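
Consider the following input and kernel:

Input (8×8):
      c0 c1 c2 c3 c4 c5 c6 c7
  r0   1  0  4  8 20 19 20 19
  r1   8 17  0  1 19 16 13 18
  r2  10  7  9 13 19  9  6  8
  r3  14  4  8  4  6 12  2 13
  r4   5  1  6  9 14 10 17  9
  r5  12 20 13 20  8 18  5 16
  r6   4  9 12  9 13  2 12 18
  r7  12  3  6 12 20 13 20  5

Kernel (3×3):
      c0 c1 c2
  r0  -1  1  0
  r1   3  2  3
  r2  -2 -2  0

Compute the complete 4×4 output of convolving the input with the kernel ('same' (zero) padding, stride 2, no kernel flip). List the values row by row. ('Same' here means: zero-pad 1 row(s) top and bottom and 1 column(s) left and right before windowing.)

-14 -2 81 96
21 37 102 32
3 -20 31 35
23 53 -17 5

Output[0,0]: The receptive field on the zero-padded input at this output position is [0 0 0 / 0 1 0 / 0 8 17]. Elementwise product with the kernel and sum: 0·-1 + 0·1 + 0·3 + 1·2 + 0·3 + 0·-2 + 8·-2.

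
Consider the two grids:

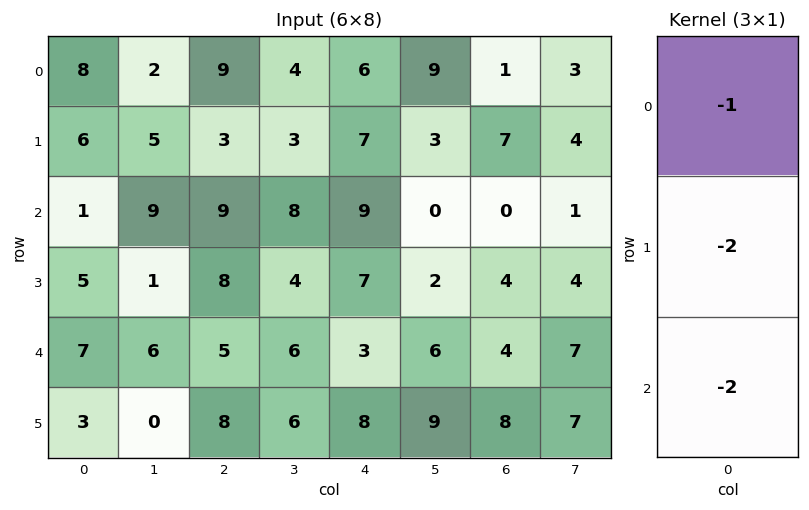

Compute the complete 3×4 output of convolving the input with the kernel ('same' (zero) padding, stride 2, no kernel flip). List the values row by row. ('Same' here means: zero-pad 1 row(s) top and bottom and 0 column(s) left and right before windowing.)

-28 -24 -26 -16
-18 -37 -39 -15
-25 -34 -29 -28

Output[0,0]: The receptive field on the zero-padded input at this output position is [0 / 8 / 6]. Elementwise product with the kernel and sum: 0·-1 + 8·-2 + 6·-2.
Output[0,1]: The receptive field on the zero-padded input at this output position is [0 / 9 / 3]. Elementwise product with the kernel and sum: 0·-1 + 9·-2 + 3·-2.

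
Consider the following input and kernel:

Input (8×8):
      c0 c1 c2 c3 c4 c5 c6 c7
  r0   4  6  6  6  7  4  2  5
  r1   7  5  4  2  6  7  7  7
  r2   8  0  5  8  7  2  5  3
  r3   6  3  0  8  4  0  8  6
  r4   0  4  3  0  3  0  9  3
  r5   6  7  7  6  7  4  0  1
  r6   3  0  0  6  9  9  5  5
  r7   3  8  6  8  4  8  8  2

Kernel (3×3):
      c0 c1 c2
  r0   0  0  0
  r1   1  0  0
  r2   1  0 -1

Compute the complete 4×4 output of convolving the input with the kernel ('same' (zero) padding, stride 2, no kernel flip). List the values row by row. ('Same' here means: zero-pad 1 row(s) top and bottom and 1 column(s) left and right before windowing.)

Output[0,0]: The receptive field on the zero-padded input at this output position is [0 0 0 / 0 4 6 / 0 7 5]. Elementwise product with the kernel and sum: 0·1 + 0·1 + 5·-1.
Output[0,1]: The receptive field on the zero-padded input at this output position is [0 0 0 / 6 6 6 / 5 4 2]. Elementwise product with the kernel and sum: 6·1 + 5·1 + 2·-1.

-5 9 1 4
-3 -5 16 -4
-7 5 2 3
-8 0 6 15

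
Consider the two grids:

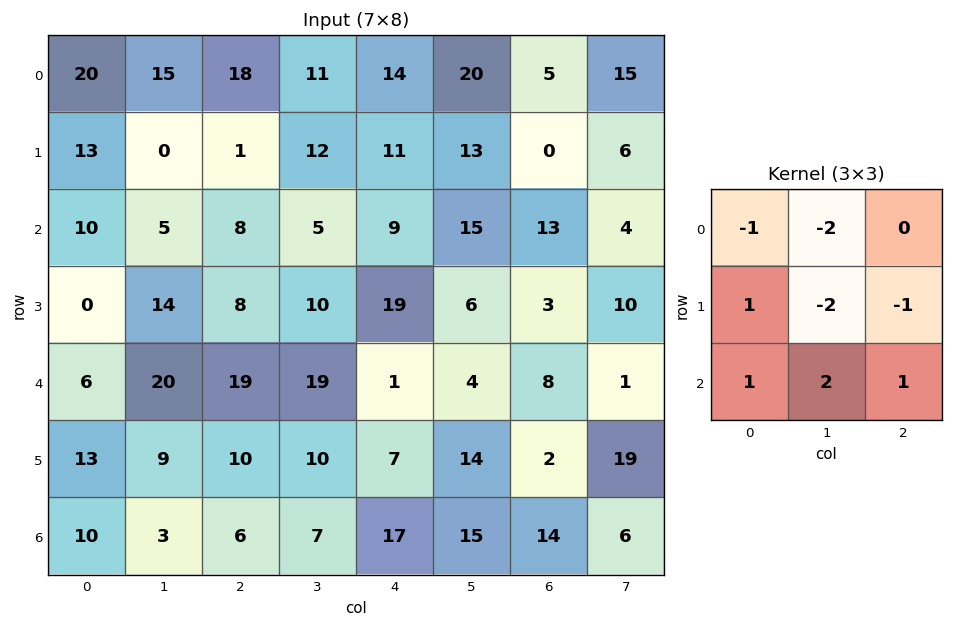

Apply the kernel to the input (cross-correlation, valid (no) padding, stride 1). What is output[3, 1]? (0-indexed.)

The receptive field on the input at this output position is [14 8 10 / 20 19 19 / 9 10 10]. Elementwise product with the kernel and sum: 14·-1 + 8·-2 + 20·1 + 19·-2 + 19·-1 + 9·1 + 10·2 + 10·1.

-28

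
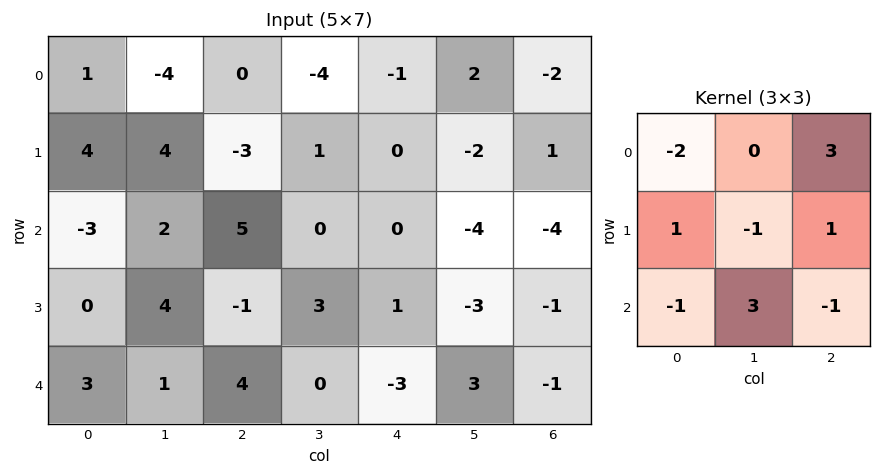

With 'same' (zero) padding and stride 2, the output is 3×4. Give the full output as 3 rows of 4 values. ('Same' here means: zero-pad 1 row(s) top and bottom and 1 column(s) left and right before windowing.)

3 -22 0 9
13 -18 -9 4
10 -2 -9 10

Output[0,0]: The receptive field on the zero-padded input at this output position is [0 0 0 / 0 1 -4 / 0 4 4]. Elementwise product with the kernel and sum: 0·-2 + 0·3 + 0·1 + 1·-1 + -4·1 + 0·-1 + 4·3 + 4·-1.
Output[0,1]: The receptive field on the zero-padded input at this output position is [0 0 0 / -4 0 -4 / 4 -3 1]. Elementwise product with the kernel and sum: 0·-2 + 0·3 + -4·1 + 0·-1 + -4·1 + 4·-1 + -3·3 + 1·-1.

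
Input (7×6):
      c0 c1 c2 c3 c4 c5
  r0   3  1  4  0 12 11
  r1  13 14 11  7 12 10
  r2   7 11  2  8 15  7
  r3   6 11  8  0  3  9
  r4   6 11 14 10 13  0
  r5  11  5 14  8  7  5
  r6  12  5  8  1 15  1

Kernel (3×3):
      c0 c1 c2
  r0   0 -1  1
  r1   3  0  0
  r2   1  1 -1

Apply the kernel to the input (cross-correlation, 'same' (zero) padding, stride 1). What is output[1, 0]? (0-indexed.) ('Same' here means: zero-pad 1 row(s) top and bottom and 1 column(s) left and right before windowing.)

The receptive field on the zero-padded input at this output position is [0 3 1 / 0 13 14 / 0 7 11]. Elementwise product with the kernel and sum: 3·-1 + 1·1 + 0·3 + 0·1 + 7·1 + 11·-1.

-6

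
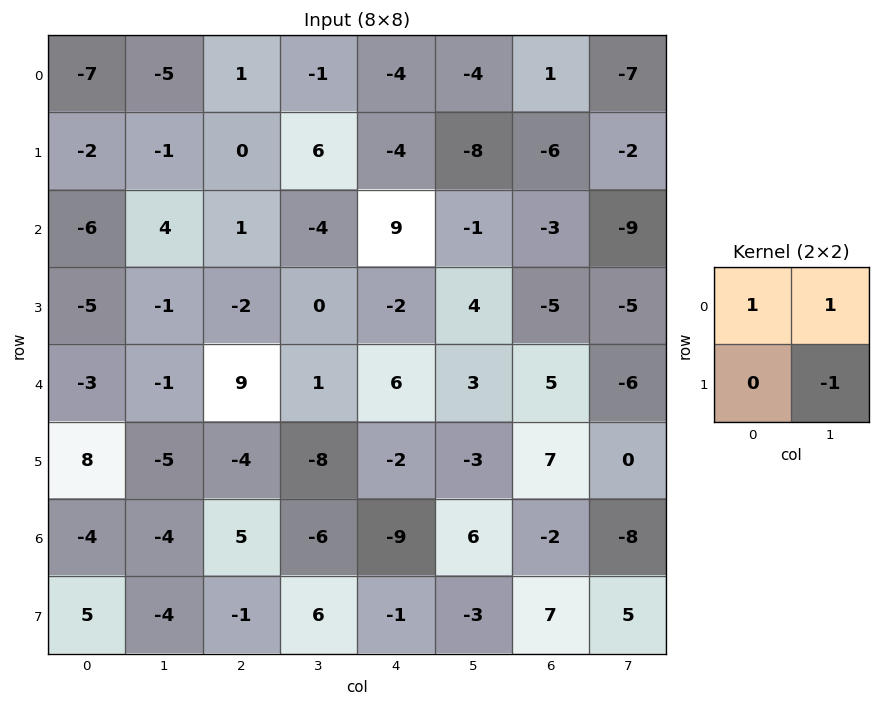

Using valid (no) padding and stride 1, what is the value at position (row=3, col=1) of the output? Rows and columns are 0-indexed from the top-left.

The receptive field on the input at this output position is [-1 -2 / -1 9]. Elementwise product with the kernel and sum: -1·1 + -2·1 + 9·-1.

-12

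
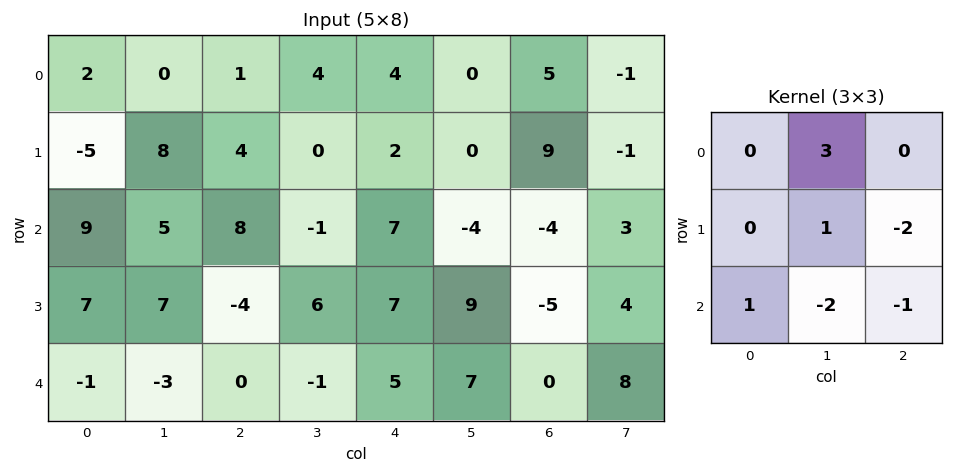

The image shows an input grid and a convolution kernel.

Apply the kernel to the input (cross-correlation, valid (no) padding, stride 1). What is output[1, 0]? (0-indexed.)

The receptive field on the input at this output position is [-5 8 4 / 9 5 8 / 7 7 -4]. Elementwise product with the kernel and sum: 8·3 + 5·1 + 8·-2 + 7·1 + 7·-2 + -4·-1.

10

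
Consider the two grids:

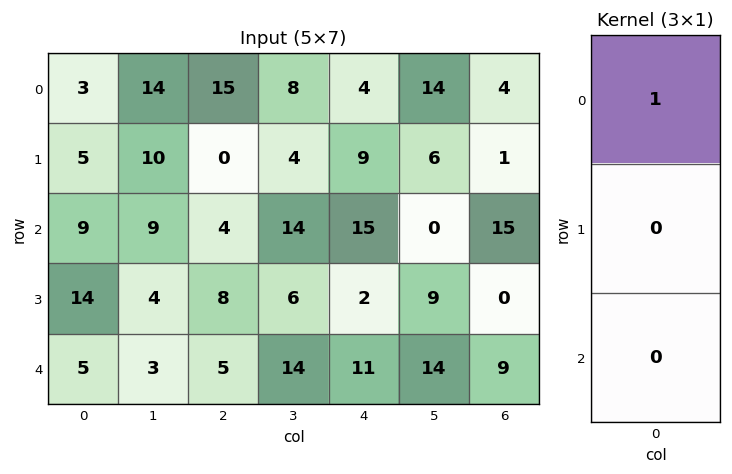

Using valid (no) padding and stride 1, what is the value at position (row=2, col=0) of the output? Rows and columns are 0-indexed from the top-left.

The receptive field on the input at this output position is [9 / 14 / 5]. Elementwise product with the kernel and sum: 9·1.

9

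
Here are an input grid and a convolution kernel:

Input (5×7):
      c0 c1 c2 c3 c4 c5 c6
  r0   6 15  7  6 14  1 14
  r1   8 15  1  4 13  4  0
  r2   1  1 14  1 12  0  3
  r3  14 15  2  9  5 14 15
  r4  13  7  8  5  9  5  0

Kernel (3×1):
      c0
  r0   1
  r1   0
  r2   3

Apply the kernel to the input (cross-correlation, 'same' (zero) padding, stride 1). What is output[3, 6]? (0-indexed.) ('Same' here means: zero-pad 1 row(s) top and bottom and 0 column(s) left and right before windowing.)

3

The receptive field on the zero-padded input at this output position is [3 / 15 / 0]. Elementwise product with the kernel and sum: 3·1 + 0·3.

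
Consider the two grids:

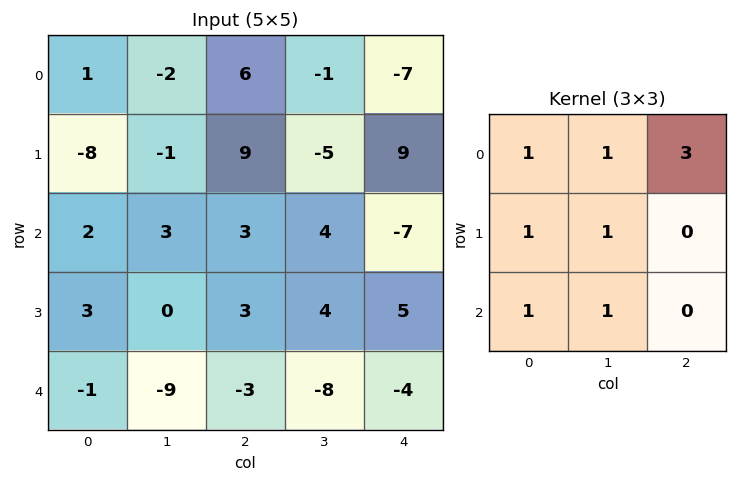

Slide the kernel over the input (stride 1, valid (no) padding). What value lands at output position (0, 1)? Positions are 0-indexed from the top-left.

The receptive field on the input at this output position is [-2 6 -1 / -1 9 -5 / 3 3 4]. Elementwise product with the kernel and sum: -2·1 + 6·1 + -1·3 + -1·1 + 9·1 + 3·1 + 3·1.

15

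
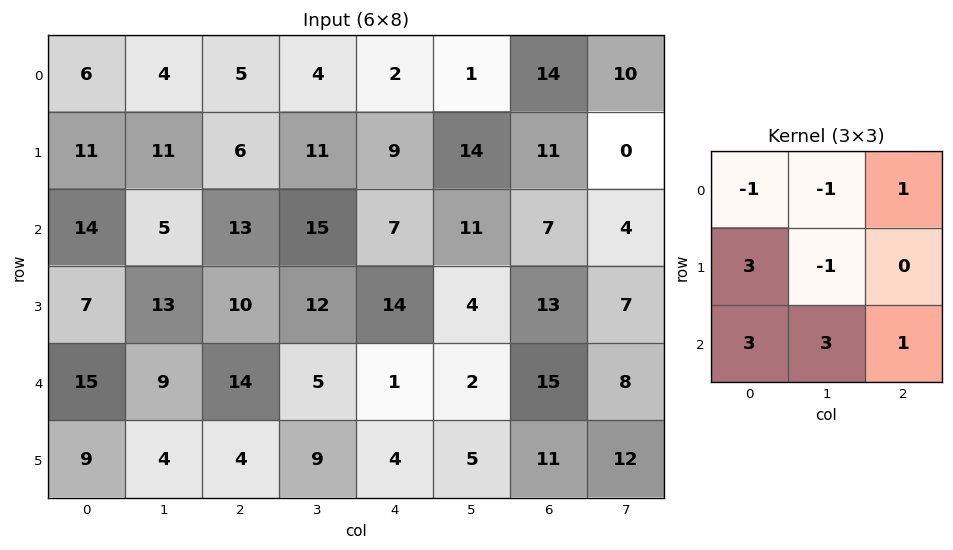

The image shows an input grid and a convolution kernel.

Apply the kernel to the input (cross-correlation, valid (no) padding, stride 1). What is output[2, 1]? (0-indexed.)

The receptive field on the input at this output position is [5 13 15 / 13 10 12 / 9 14 5]. Elementwise product with the kernel and sum: 5·-1 + 13·-1 + 15·1 + 13·3 + 10·-1 + 9·3 + 14·3 + 5·1.

100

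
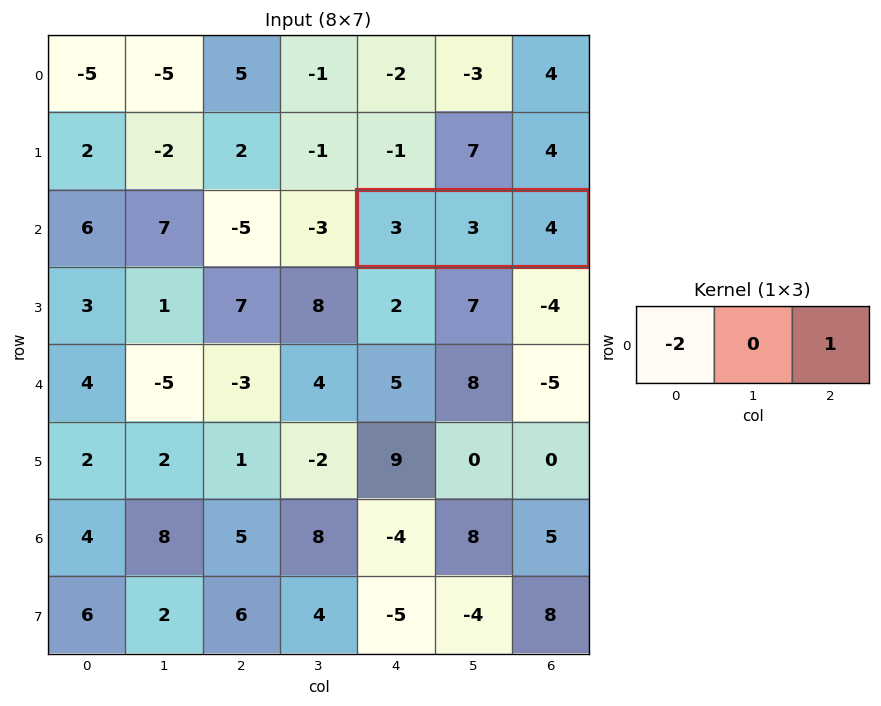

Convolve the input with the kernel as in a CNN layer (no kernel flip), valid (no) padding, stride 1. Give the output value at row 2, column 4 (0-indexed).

-2

The receptive field on the input at this output position is [3 3 4]. Elementwise product with the kernel and sum: 3·-2 + 4·1.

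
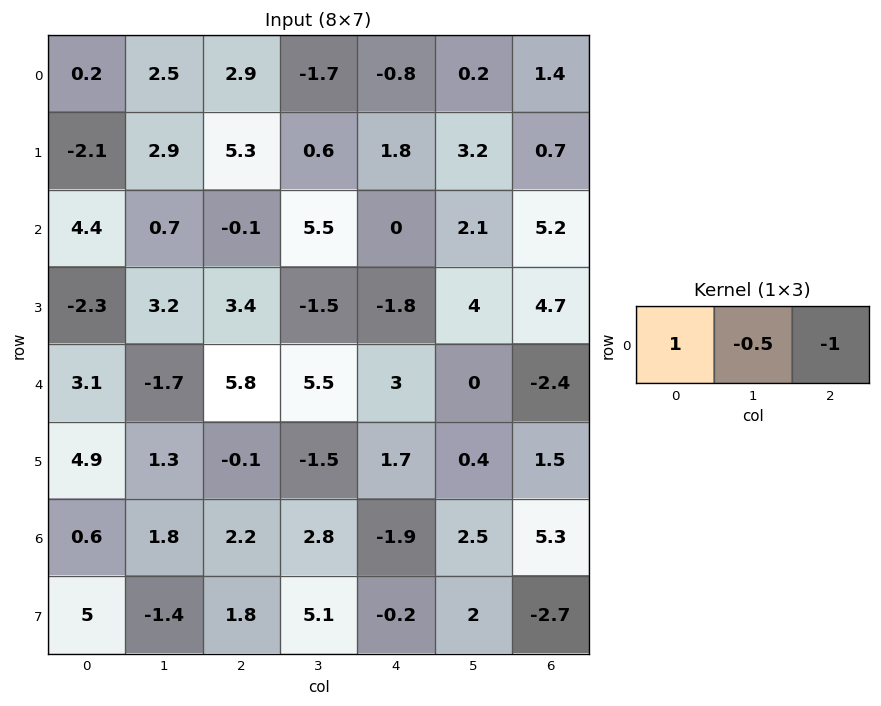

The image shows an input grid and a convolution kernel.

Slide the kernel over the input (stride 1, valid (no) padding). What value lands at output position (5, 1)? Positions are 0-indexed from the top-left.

The receptive field on the input at this output position is [1.3 -0.1 -1.5]. Elementwise product with the kernel and sum: 1.3·1 + -0.1·-0.5 + -1.5·-1.

2.85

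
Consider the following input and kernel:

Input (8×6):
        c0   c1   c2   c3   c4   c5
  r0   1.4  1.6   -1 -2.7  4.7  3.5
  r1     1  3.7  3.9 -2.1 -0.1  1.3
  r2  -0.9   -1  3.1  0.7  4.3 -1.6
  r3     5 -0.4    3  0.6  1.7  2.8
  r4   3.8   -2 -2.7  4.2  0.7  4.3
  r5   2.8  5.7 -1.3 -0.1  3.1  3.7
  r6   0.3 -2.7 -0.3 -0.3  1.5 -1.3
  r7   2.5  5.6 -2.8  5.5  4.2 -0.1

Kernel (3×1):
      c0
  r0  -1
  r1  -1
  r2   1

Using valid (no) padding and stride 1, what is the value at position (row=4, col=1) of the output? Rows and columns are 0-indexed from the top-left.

-6.4

The receptive field on the input at this output position is [-2 / 5.7 / -2.7]. Elementwise product with the kernel and sum: -2·-1 + 5.7·-1 + -2.7·1.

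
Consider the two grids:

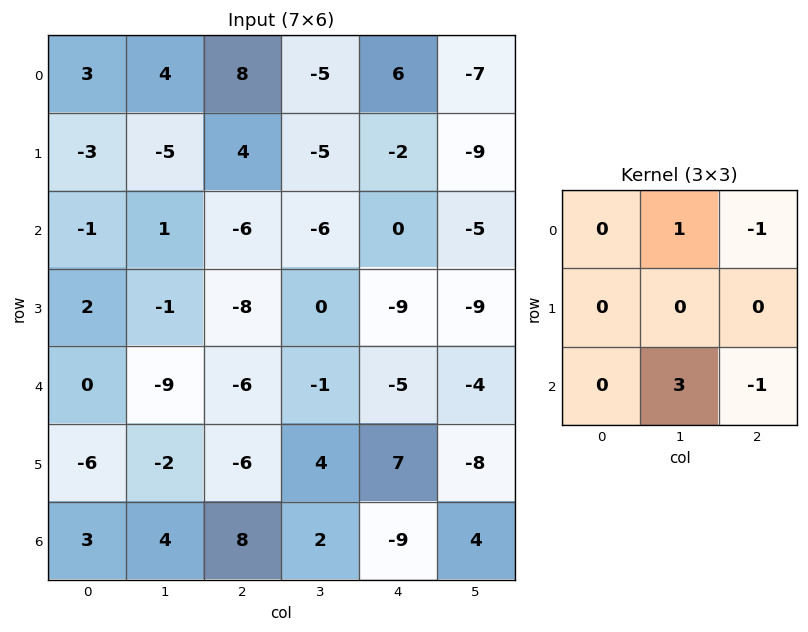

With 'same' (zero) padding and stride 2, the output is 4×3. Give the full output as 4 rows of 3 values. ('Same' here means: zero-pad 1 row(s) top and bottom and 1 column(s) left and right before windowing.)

-4 17 3
9 -15 -11
-13 -30 29
-4 -10 15

Output[0,0]: The receptive field on the zero-padded input at this output position is [0 0 0 / 0 3 4 / 0 -3 -5]. Elementwise product with the kernel and sum: 0·1 + 0·-1 + -3·3 + -5·-1.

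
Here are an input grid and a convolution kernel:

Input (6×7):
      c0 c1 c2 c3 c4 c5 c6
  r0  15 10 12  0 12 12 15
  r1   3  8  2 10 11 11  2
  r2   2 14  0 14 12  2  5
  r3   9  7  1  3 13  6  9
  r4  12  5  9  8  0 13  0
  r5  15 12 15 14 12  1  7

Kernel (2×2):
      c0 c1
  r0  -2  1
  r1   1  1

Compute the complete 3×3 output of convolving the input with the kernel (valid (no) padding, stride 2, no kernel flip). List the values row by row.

-9 -12 10
26 18 -3
8 19 26

Output[0,0]: The receptive field on the input at this output position is [15 10 / 3 8]. Elementwise product with the kernel and sum: 15·-2 + 10·1 + 3·1 + 8·1.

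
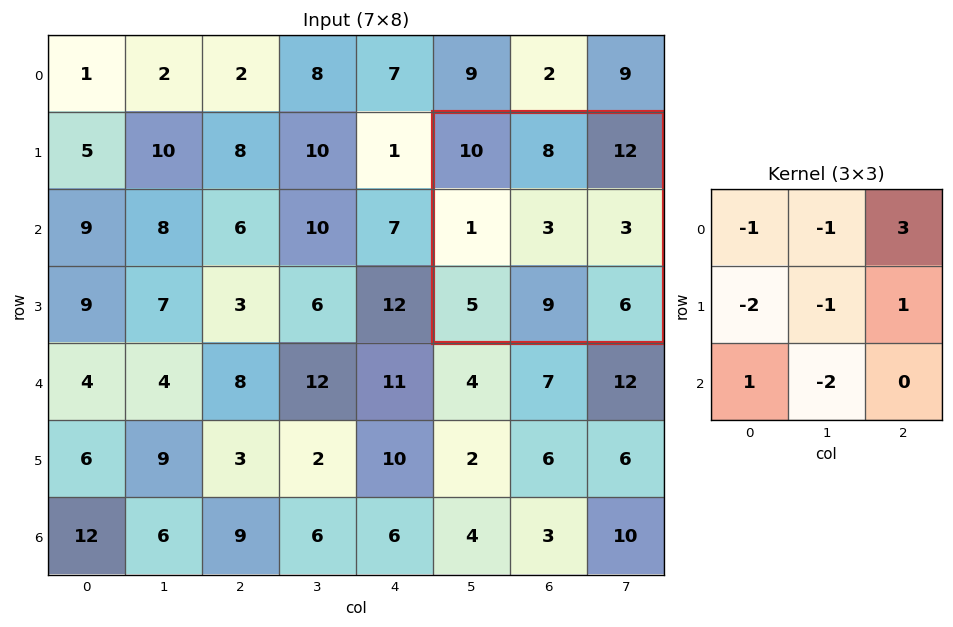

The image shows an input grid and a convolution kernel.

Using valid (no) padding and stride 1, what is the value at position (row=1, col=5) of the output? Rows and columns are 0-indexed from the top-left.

The receptive field on the input at this output position is [10 8 12 / 1 3 3 / 5 9 6]. Elementwise product with the kernel and sum: 10·-1 + 8·-1 + 12·3 + 1·-2 + 3·-1 + 3·1 + 5·1 + 9·-2.

3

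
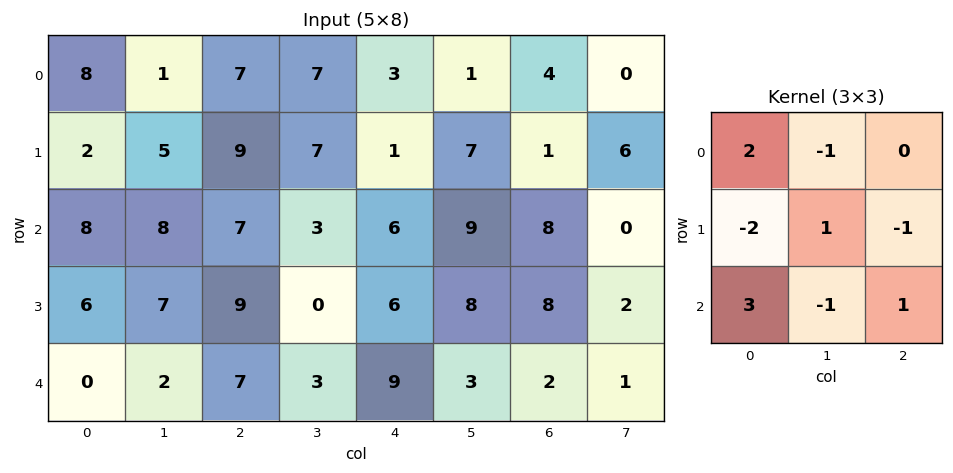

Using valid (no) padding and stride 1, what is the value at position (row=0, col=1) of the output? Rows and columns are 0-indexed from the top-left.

7

The receptive field on the input at this output position is [1 7 7 / 5 9 7 / 8 7 3]. Elementwise product with the kernel and sum: 1·2 + 7·-1 + 5·-2 + 9·1 + 7·-1 + 8·3 + 7·-1 + 3·1.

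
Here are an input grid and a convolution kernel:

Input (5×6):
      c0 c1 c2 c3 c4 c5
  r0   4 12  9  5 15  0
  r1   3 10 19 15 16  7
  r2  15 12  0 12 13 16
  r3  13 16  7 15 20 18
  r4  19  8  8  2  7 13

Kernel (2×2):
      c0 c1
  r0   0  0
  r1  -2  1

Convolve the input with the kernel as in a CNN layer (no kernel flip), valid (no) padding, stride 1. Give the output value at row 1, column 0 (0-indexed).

-18

The receptive field on the input at this output position is [3 10 / 15 12]. Elementwise product with the kernel and sum: 15·-2 + 12·1.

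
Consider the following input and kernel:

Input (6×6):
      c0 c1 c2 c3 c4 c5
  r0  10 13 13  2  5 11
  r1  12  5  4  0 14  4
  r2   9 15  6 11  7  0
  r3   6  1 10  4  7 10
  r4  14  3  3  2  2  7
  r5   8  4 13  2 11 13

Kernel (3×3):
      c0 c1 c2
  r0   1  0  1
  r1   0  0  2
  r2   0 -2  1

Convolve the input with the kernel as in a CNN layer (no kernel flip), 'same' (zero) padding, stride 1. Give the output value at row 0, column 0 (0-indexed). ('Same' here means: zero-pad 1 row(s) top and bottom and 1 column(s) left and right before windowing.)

7

The receptive field on the zero-padded input at this output position is [0 0 0 / 0 10 13 / 0 12 5]. Elementwise product with the kernel and sum: 0·1 + 0·1 + 13·2 + 12·-2 + 5·1.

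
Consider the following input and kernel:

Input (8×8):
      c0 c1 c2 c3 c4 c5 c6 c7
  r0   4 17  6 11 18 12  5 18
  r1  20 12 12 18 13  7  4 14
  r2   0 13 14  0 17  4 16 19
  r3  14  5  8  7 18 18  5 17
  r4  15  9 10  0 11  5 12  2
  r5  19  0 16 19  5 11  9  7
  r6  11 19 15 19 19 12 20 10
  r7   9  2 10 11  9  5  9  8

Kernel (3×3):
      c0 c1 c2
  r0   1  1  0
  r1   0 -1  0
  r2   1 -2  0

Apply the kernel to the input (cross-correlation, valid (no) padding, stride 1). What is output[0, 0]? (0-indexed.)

-17

The receptive field on the input at this output position is [4 17 6 / 20 12 12 / 0 13 14]. Elementwise product with the kernel and sum: 4·1 + 17·1 + 12·-1 + 0·1 + 13·-2.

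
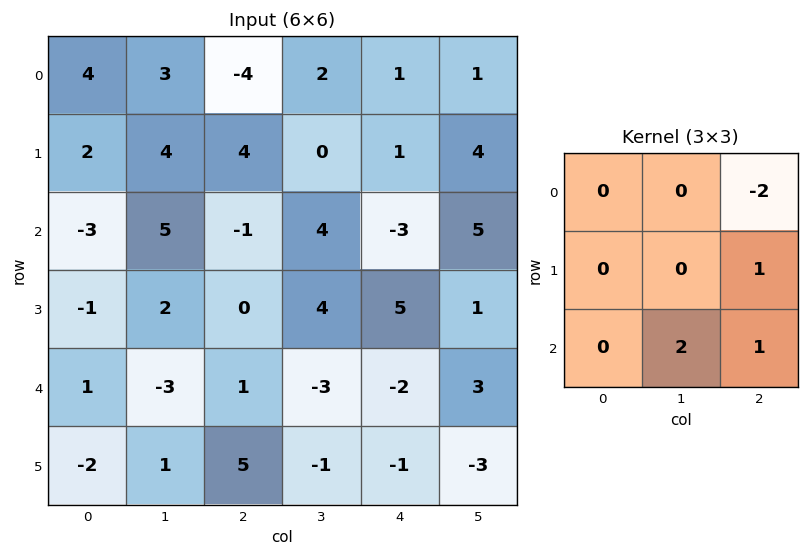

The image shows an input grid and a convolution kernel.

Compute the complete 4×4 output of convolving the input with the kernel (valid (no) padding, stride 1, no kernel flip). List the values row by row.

Output[0,0]: The receptive field on the input at this output position is [4 3 -4 / 2 4 4 / -3 5 -1]. Elementwise product with the kernel and sum: -4·-2 + 4·1 + 5·2 + -1·1.
Output[0,1]: The receptive field on the input at this output position is [3 -4 2 / 4 4 0 / 5 -1 4]. Elementwise product with the kernel and sum: 2·-2 + 0·1 + -1·2 + 4·1.

21 -2 4 1
-5 8 8 8
-3 -5 3 -10
8 -2 -15 -4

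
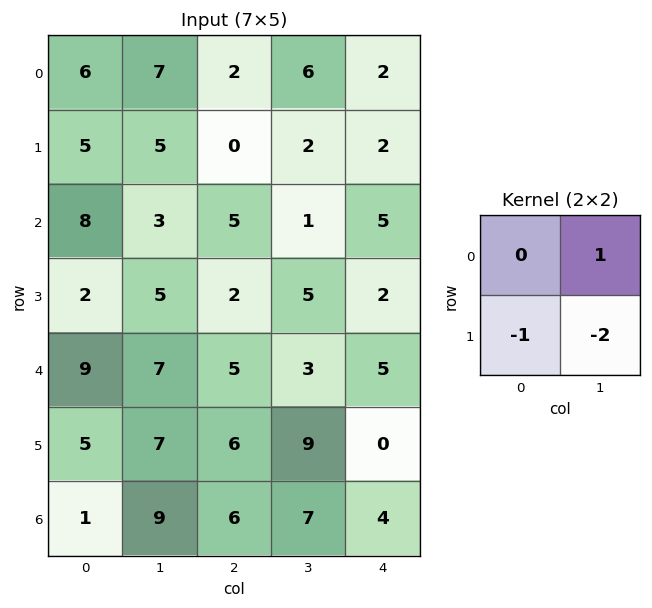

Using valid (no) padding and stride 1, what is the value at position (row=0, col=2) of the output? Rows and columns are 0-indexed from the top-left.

The receptive field on the input at this output position is [2 6 / 0 2]. Elementwise product with the kernel and sum: 6·1 + 0·-1 + 2·-2.

2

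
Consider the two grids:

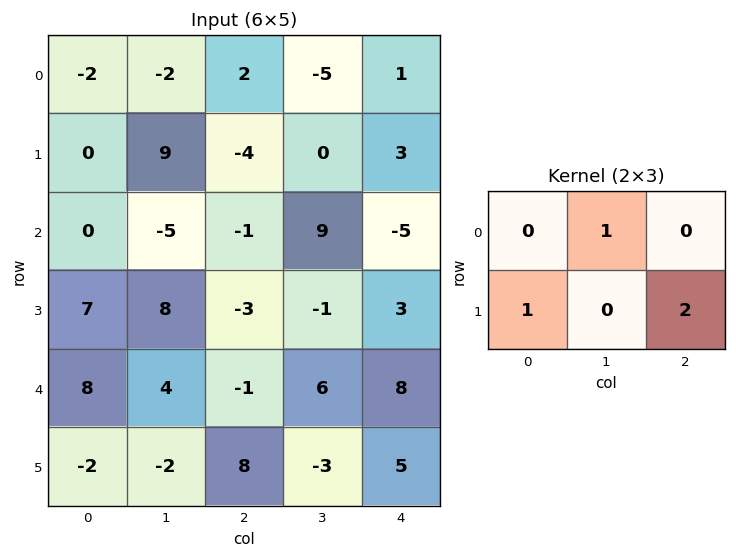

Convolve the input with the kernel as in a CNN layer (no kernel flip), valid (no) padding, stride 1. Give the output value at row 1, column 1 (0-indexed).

The receptive field on the input at this output position is [9 -4 0 / -5 -1 9]. Elementwise product with the kernel and sum: -4·1 + -5·1 + 9·2.

9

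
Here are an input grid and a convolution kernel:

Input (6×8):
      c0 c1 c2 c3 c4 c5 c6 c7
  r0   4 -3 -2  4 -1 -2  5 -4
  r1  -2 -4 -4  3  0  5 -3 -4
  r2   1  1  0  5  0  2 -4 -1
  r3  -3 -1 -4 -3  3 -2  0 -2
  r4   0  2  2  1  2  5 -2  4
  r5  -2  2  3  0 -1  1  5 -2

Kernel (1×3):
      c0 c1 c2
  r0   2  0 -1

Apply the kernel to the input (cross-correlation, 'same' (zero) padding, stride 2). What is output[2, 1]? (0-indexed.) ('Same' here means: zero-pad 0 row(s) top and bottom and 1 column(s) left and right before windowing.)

The receptive field on the zero-padded input at this output position is [2 2 1]. Elementwise product with the kernel and sum: 2·2 + 1·-1.

3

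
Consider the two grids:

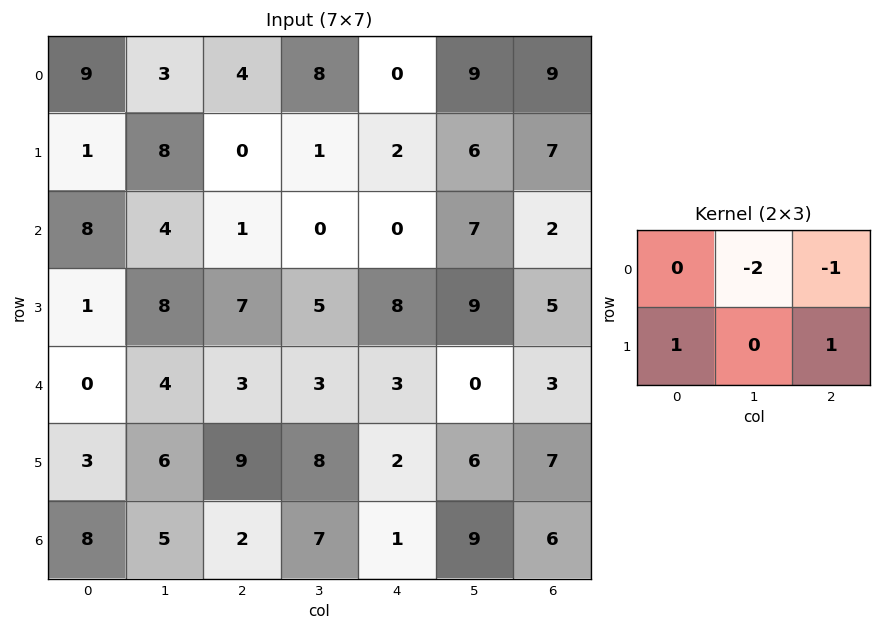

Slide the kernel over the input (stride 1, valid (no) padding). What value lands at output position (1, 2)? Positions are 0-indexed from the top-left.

-3

The receptive field on the input at this output position is [0 1 2 / 1 0 0]. Elementwise product with the kernel and sum: 1·-2 + 2·-1 + 1·1 + 0·1.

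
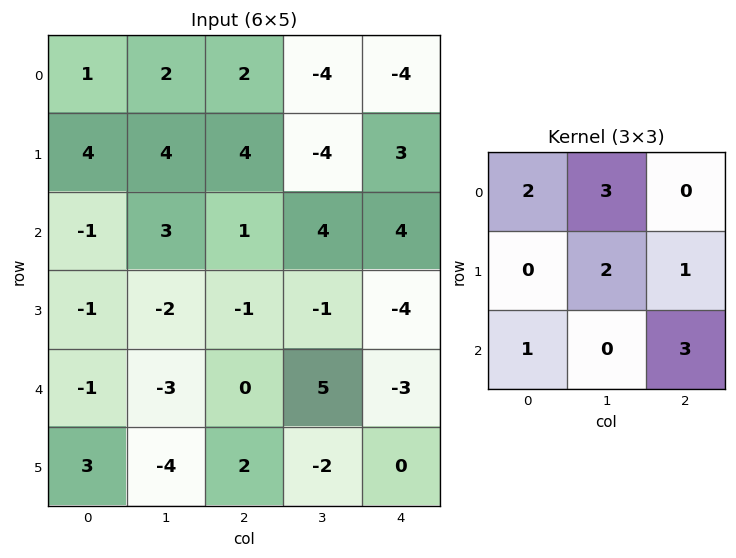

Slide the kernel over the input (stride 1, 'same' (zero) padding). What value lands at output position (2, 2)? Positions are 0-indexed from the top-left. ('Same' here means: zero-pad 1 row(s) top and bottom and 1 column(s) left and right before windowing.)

The receptive field on the zero-padded input at this output position is [4 4 -4 / 3 1 4 / -2 -1 -1]. Elementwise product with the kernel and sum: 4·2 + 4·3 + 1·2 + 4·1 + -2·1 + -1·3.

21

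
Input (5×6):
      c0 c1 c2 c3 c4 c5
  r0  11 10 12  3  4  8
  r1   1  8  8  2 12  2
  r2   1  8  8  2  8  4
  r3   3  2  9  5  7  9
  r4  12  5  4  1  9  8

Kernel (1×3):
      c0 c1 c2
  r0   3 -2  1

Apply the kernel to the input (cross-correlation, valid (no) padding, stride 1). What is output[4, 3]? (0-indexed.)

The receptive field on the input at this output position is [1 9 8]. Elementwise product with the kernel and sum: 1·3 + 9·-2 + 8·1.

-7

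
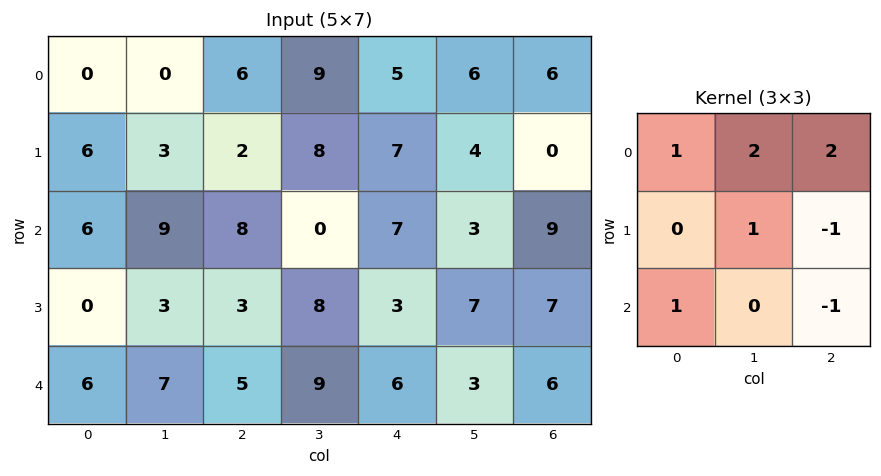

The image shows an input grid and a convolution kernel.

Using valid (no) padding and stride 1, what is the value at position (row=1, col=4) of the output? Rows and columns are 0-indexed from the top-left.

The receptive field on the input at this output position is [7 4 0 / 7 3 9 / 3 7 7]. Elementwise product with the kernel and sum: 7·1 + 4·2 + 0·2 + 3·1 + 9·-1 + 3·1 + 7·-1.

5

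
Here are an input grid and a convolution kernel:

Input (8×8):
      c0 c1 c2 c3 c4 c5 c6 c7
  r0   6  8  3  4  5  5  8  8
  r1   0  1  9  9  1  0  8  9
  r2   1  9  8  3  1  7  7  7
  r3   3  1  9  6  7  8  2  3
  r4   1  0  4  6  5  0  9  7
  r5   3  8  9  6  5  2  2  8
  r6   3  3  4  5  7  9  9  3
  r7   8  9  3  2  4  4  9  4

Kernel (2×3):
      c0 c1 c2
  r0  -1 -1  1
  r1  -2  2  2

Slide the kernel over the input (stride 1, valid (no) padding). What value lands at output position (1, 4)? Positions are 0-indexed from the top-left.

The receptive field on the input at this output position is [1 0 8 / 1 7 7]. Elementwise product with the kernel and sum: 1·-1 + 0·-1 + 8·1 + 1·-2 + 7·2 + 7·2.

33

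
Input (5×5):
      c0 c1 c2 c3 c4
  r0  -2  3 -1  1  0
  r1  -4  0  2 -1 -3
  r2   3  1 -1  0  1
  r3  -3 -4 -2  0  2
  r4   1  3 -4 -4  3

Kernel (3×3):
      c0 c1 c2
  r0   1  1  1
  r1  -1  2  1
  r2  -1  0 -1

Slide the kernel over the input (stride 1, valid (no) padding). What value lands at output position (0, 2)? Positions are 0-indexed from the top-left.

The receptive field on the input at this output position is [-1 1 0 / 2 -1 -3 / -1 0 1]. Elementwise product with the kernel and sum: -1·1 + 1·1 + 0·1 + 2·-1 + -1·2 + -3·1 + -1·-1 + 1·-1.

-7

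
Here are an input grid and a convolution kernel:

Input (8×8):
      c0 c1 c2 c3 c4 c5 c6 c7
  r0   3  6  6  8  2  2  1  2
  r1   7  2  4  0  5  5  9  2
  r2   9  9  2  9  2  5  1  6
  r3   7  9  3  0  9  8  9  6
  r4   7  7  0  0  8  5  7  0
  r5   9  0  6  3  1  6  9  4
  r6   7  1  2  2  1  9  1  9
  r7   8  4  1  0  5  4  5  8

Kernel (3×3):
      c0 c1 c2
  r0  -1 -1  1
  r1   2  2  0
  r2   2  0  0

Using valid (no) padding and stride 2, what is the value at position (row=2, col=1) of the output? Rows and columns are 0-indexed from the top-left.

30

The receptive field on the input at this output position is [0 0 8 / 6 3 1 / 2 2 1]. Elementwise product with the kernel and sum: 0·-1 + 0·-1 + 8·1 + 6·2 + 3·2 + 2·2.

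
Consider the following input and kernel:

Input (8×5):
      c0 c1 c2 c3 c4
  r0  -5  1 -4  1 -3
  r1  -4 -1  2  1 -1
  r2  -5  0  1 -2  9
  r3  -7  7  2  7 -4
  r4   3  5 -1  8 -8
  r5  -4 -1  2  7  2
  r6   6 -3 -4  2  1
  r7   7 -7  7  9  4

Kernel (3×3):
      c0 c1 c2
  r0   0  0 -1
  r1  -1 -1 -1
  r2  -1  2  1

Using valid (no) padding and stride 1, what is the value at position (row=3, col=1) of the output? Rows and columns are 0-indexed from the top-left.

The receptive field on the input at this output position is [7 2 7 / 5 -1 8 / -1 2 7]. Elementwise product with the kernel and sum: 7·-1 + 5·-1 + -1·-1 + 8·-1 + -1·-1 + 2·2 + 7·1.

-7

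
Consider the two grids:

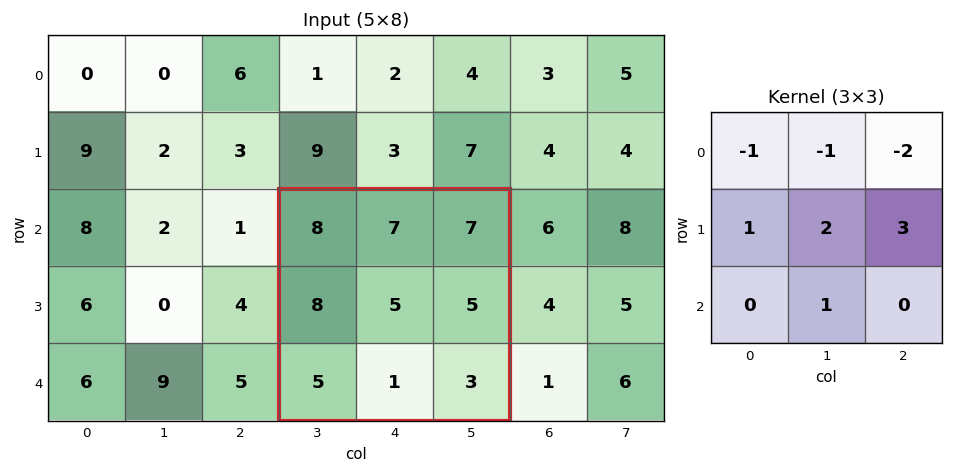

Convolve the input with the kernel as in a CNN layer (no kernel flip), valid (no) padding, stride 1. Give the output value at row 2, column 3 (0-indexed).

The receptive field on the input at this output position is [8 7 7 / 8 5 5 / 5 1 3]. Elementwise product with the kernel and sum: 8·-1 + 7·-1 + 7·-2 + 8·1 + 5·2 + 5·3 + 1·1.

5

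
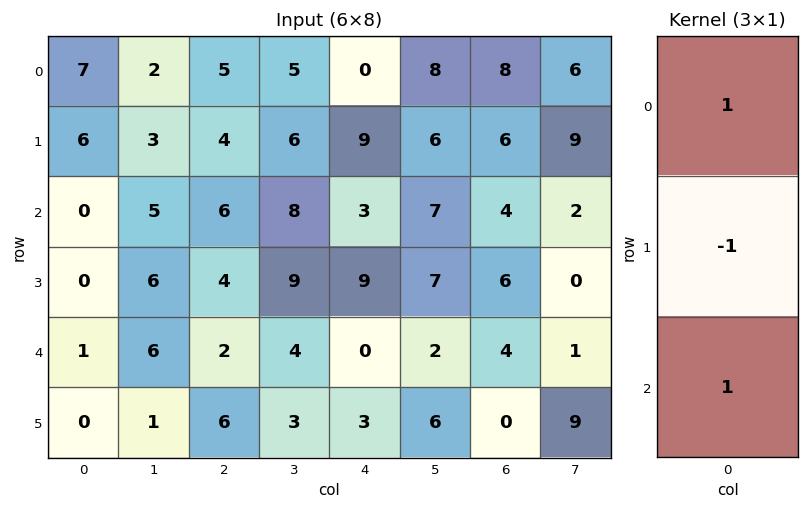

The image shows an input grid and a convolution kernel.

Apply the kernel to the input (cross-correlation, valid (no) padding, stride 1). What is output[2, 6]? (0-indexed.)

The receptive field on the input at this output position is [4 / 6 / 4]. Elementwise product with the kernel and sum: 4·1 + 6·-1 + 4·1.

2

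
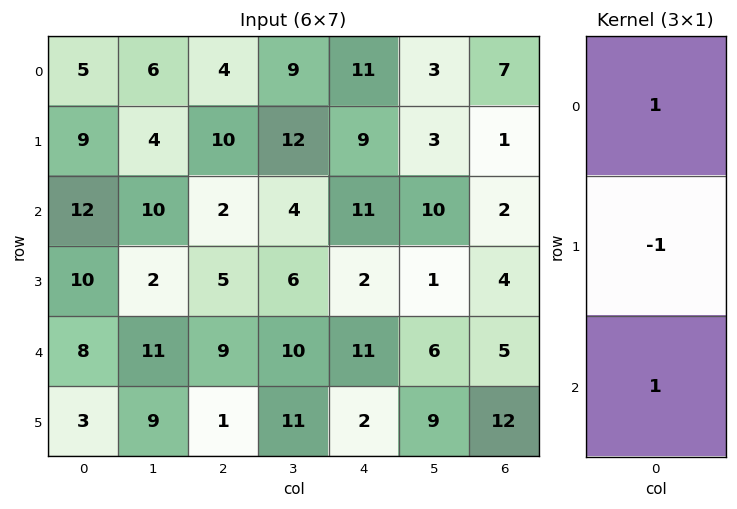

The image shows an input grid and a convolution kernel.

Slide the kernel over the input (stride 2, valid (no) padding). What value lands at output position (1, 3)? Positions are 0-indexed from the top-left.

The receptive field on the input at this output position is [2 / 4 / 5]. Elementwise product with the kernel and sum: 2·1 + 4·-1 + 5·1.

3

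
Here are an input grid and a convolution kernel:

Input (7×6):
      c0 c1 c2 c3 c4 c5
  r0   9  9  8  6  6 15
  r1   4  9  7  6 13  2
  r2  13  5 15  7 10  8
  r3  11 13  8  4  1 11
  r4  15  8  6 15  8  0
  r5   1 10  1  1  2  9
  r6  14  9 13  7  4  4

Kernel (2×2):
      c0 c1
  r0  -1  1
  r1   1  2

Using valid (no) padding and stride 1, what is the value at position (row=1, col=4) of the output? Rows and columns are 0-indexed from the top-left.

15

The receptive field on the input at this output position is [13 2 / 10 8]. Elementwise product with the kernel and sum: 13·-1 + 2·1 + 10·1 + 8·2.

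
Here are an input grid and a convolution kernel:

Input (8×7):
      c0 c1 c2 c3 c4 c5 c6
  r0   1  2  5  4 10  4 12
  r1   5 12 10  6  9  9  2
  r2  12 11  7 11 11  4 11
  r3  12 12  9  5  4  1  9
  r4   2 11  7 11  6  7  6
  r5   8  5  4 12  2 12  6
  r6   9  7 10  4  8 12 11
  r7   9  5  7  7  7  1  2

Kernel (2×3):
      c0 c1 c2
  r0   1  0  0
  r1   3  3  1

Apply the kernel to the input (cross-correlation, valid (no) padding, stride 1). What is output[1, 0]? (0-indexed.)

81

The receptive field on the input at this output position is [5 12 10 / 12 11 7]. Elementwise product with the kernel and sum: 5·1 + 12·3 + 11·3 + 7·1.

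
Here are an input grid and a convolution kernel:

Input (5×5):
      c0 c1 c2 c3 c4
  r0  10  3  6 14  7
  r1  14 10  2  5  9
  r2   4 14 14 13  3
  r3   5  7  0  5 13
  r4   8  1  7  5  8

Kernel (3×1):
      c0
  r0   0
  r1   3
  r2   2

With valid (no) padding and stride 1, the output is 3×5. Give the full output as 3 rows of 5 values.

Output[0,0]: The receptive field on the input at this output position is [10 / 14 / 4]. Elementwise product with the kernel and sum: 14·3 + 4·2.
Output[0,1]: The receptive field on the input at this output position is [3 / 10 / 14]. Elementwise product with the kernel and sum: 10·3 + 14·2.

50 58 34 41 33
22 56 42 49 35
31 23 14 25 55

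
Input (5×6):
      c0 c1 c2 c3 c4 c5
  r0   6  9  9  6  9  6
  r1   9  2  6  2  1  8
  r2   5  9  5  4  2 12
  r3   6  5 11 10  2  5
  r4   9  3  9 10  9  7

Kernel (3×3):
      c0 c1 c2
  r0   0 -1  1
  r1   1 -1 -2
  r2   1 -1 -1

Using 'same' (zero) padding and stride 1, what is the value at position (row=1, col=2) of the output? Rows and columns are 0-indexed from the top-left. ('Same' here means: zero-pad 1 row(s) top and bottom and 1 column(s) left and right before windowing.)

The receptive field on the zero-padded input at this output position is [9 9 6 / 2 6 2 / 9 5 4]. Elementwise product with the kernel and sum: 9·-1 + 6·1 + 2·1 + 6·-1 + 2·-2 + 9·1 + 5·-1 + 4·-1.

-11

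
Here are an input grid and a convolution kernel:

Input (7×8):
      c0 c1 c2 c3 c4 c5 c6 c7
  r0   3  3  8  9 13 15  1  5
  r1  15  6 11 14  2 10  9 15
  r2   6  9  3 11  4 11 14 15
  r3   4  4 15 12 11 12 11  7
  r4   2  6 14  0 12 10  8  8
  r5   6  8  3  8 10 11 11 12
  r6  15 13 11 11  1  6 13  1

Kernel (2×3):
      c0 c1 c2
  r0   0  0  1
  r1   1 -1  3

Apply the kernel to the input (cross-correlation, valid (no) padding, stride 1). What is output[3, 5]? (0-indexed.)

33

The receptive field on the input at this output position is [12 11 7 / 10 8 8]. Elementwise product with the kernel and sum: 7·1 + 10·1 + 8·-1 + 8·3.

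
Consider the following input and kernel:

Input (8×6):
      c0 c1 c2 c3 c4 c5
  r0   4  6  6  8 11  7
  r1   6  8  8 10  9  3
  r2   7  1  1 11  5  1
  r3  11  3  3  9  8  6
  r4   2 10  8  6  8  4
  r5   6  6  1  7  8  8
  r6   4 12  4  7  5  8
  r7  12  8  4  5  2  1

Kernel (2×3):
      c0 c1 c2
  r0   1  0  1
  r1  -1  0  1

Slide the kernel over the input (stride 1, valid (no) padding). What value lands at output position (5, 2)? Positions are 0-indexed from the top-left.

10

The receptive field on the input at this output position is [1 7 8 / 4 7 5]. Elementwise product with the kernel and sum: 1·1 + 8·1 + 4·-1 + 5·1.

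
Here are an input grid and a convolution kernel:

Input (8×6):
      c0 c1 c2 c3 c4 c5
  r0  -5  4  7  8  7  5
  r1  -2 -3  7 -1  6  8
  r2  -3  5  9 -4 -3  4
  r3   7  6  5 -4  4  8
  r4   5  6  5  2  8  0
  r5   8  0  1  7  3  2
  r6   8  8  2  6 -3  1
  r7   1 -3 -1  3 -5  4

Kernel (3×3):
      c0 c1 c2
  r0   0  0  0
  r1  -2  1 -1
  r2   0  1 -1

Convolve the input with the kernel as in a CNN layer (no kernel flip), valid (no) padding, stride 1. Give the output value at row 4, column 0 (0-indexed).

The receptive field on the input at this output position is [5 6 5 / 8 0 1 / 8 8 2]. Elementwise product with the kernel and sum: 8·-2 + 0·1 + 1·-1 + 8·1 + 2·-1.

-11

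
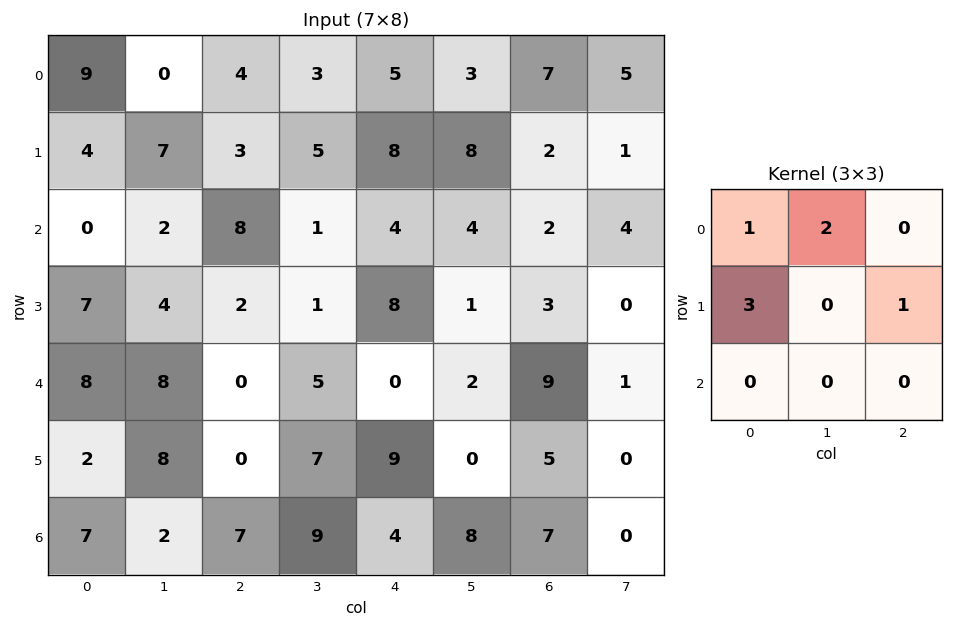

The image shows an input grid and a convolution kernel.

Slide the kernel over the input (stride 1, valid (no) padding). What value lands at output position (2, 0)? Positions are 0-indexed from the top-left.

The receptive field on the input at this output position is [0 2 8 / 7 4 2 / 8 8 0]. Elementwise product with the kernel and sum: 0·1 + 2·2 + 7·3 + 2·1.

27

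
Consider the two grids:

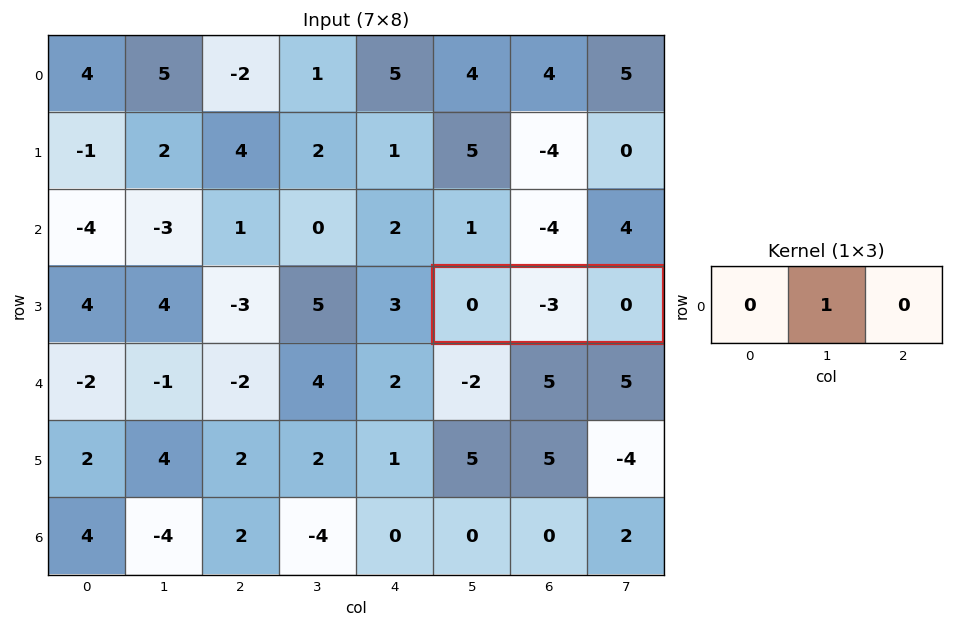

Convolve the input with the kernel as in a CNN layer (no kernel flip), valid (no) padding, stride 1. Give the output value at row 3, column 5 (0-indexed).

The receptive field on the input at this output position is [0 -3 0]. Elementwise product with the kernel and sum: -3·1.

-3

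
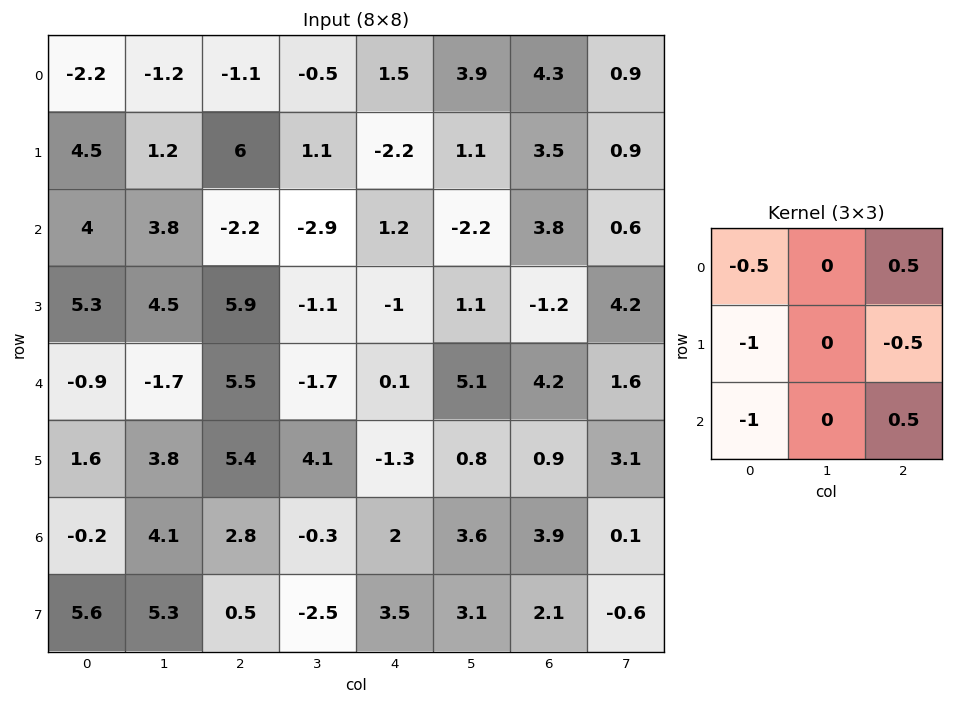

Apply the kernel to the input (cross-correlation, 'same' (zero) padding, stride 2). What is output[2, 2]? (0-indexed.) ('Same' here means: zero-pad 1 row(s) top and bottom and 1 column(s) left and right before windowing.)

-3.45

The receptive field on the zero-padded input at this output position is [-1.1 -1 1.1 / -1.7 0.1 5.1 / 4.1 -1.3 0.8]. Elementwise product with the kernel and sum: -1.1·-0.5 + 1.1·0.5 + -1.7·-1 + 5.1·-0.5 + 4.1·-1 + 0.8·0.5.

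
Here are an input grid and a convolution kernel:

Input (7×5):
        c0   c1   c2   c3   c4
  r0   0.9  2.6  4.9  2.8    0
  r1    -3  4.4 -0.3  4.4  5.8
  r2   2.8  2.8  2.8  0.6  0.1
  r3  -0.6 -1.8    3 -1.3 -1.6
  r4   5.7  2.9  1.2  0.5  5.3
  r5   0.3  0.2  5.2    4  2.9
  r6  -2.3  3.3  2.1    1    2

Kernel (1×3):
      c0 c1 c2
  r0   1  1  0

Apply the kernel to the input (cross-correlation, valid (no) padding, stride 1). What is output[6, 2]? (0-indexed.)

The receptive field on the input at this output position is [2.1 1 2]. Elementwise product with the kernel and sum: 2.1·1 + 1·1.

3.1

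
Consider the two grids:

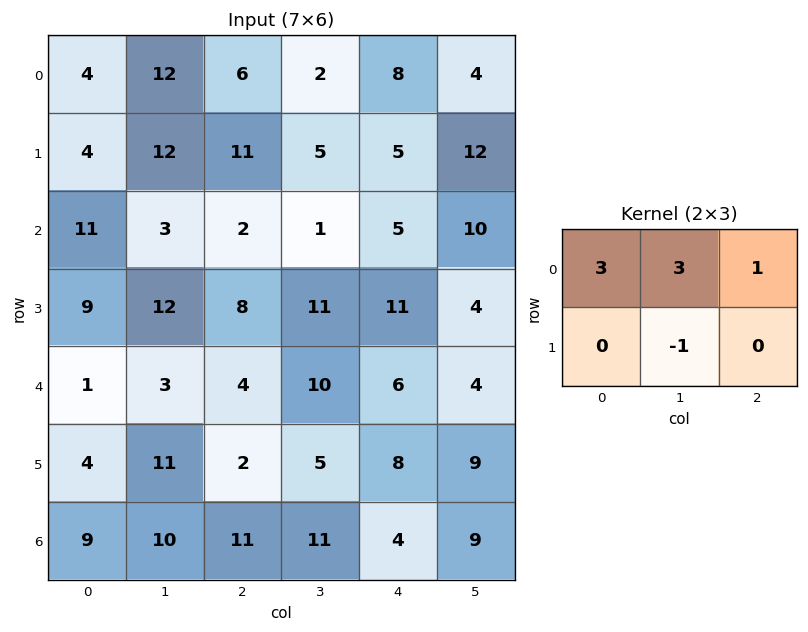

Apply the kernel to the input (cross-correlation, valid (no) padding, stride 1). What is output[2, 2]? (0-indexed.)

The receptive field on the input at this output position is [2 1 5 / 8 11 11]. Elementwise product with the kernel and sum: 2·3 + 1·3 + 5·1 + 11·-1.

3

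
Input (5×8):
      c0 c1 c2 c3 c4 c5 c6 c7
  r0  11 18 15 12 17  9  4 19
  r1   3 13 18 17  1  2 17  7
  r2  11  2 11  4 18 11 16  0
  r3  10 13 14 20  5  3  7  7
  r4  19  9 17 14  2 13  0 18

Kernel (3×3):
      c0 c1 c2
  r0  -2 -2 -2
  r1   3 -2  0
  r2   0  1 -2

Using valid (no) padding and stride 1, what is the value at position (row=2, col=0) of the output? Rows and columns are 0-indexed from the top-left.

The receptive field on the input at this output position is [11 2 11 / 10 13 14 / 19 9 17]. Elementwise product with the kernel and sum: 11·-2 + 2·-2 + 11·-2 + 10·3 + 13·-2 + 9·1 + 17·-2.

-69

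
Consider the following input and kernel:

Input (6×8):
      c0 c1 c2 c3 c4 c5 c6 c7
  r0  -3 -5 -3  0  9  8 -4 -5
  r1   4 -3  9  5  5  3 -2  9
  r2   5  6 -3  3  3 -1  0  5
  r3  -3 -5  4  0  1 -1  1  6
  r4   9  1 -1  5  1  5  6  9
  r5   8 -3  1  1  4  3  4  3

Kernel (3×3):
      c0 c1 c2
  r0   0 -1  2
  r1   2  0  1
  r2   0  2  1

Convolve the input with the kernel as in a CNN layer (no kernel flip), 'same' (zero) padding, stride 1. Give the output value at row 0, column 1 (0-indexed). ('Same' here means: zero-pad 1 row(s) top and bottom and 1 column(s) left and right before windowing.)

The receptive field on the zero-padded input at this output position is [0 0 0 / -3 -5 -3 / 4 -3 9]. Elementwise product with the kernel and sum: 0·-1 + 0·2 + -3·2 + -3·1 + -3·2 + 9·1.

-6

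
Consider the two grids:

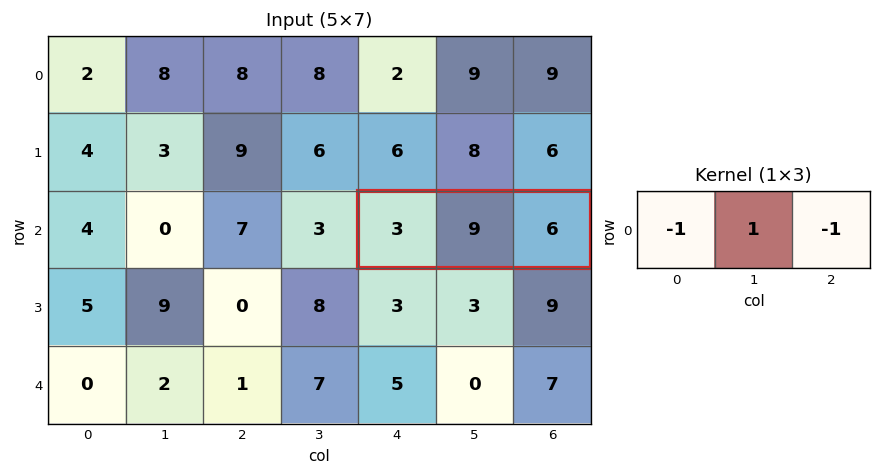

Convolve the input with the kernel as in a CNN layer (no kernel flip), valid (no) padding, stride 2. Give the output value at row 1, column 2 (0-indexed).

The receptive field on the input at this output position is [3 9 6]. Elementwise product with the kernel and sum: 3·-1 + 9·1 + 6·-1.

0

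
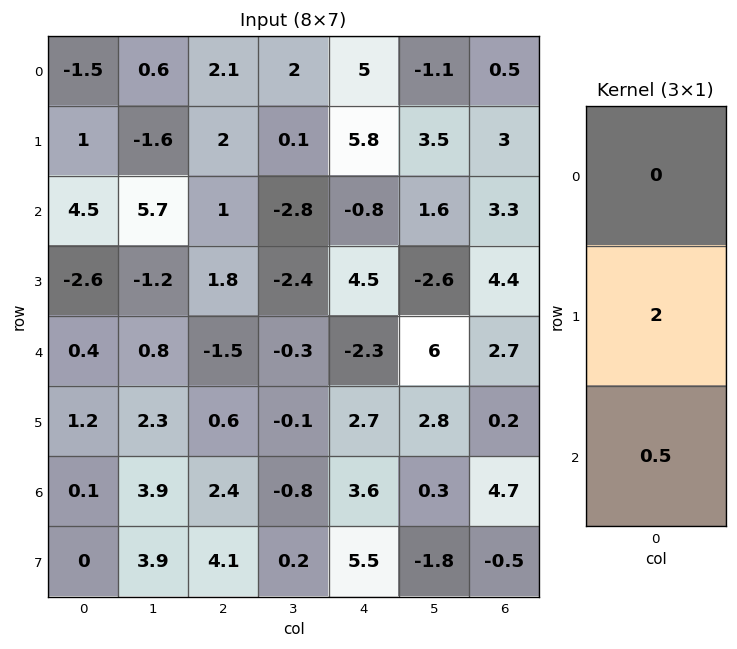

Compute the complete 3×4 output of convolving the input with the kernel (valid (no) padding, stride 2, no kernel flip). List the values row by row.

4.25 4.5 11.2 7.65
-5 2.85 7.85 10.15
2.45 2.4 7.2 2.75

Output[0,0]: The receptive field on the input at this output position is [-1.5 / 1 / 4.5]. Elementwise product with the kernel and sum: 1·2 + 4.5·0.5.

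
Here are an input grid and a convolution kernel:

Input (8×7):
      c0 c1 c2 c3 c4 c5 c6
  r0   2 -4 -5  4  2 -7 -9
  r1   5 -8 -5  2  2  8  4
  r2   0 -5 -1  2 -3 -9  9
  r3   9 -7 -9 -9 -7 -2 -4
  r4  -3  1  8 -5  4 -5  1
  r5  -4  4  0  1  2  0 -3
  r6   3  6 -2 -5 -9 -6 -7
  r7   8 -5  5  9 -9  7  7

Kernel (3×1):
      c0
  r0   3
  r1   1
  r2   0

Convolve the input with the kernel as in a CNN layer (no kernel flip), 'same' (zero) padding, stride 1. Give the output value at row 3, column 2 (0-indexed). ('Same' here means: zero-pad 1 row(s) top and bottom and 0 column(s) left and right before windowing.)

-12

The receptive field on the zero-padded input at this output position is [-1 / -9 / 8]. Elementwise product with the kernel and sum: -1·3 + -9·1.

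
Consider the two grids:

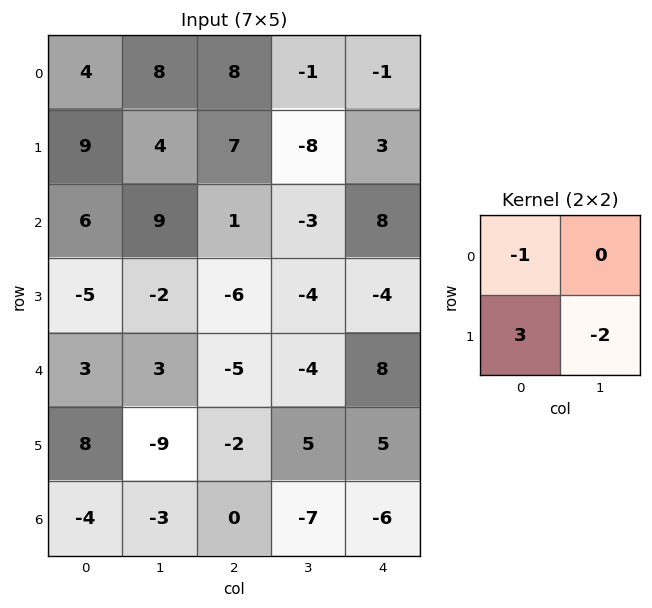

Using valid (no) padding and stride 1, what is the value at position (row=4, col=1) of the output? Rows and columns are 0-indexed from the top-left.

The receptive field on the input at this output position is [3 -5 / -9 -2]. Elementwise product with the kernel and sum: 3·-1 + -9·3 + -2·-2.

-26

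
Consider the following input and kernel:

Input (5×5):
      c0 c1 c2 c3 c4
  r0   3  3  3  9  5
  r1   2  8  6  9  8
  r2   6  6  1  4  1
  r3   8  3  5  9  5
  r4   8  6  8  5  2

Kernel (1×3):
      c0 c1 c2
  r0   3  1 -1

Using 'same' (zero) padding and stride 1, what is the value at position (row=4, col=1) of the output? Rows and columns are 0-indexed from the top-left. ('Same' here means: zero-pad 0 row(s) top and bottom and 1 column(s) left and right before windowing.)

The receptive field on the zero-padded input at this output position is [8 6 8]. Elementwise product with the kernel and sum: 8·3 + 6·1 + 8·-1.

22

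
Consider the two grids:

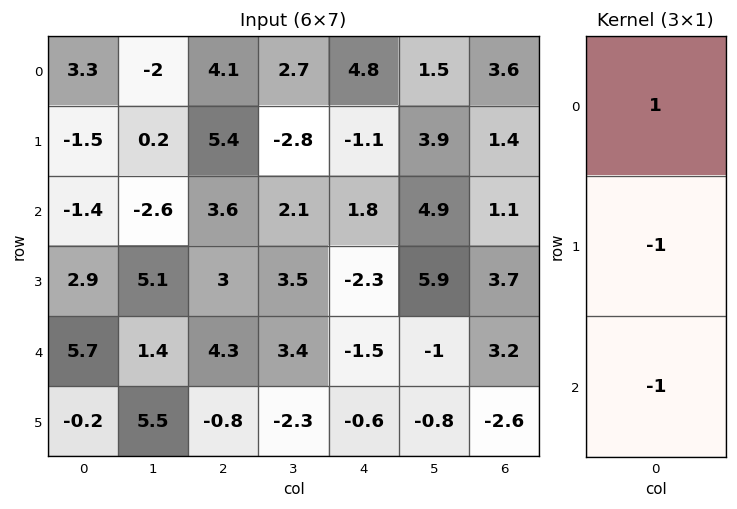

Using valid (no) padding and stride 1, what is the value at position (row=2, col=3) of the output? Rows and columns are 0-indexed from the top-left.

The receptive field on the input at this output position is [2.1 / 3.5 / 3.4]. Elementwise product with the kernel and sum: 2.1·1 + 3.5·-1 + 3.4·-1.

-4.8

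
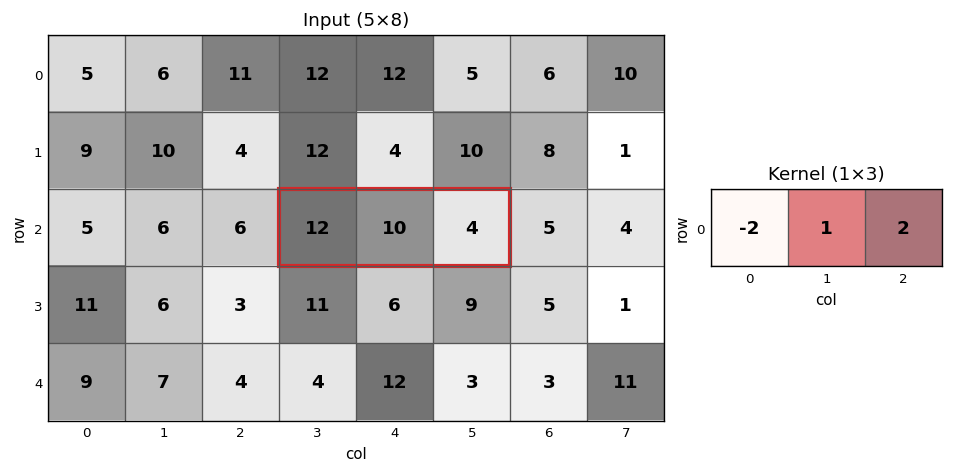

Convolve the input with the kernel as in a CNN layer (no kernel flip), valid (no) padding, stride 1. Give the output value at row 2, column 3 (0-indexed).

-6

The receptive field on the input at this output position is [12 10 4]. Elementwise product with the kernel and sum: 12·-2 + 10·1 + 4·2.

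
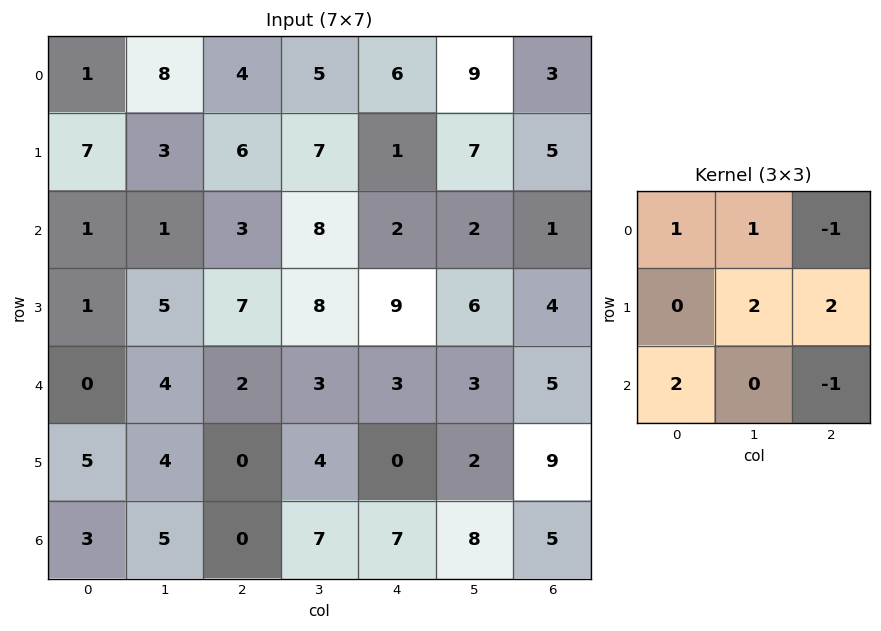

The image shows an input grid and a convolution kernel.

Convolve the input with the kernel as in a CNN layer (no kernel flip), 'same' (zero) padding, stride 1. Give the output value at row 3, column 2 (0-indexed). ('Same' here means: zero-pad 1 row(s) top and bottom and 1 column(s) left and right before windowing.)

The receptive field on the zero-padded input at this output position is [1 3 8 / 5 7 8 / 4 2 3]. Elementwise product with the kernel and sum: 1·1 + 3·1 + 8·-1 + 7·2 + 8·2 + 4·2 + 3·-1.

31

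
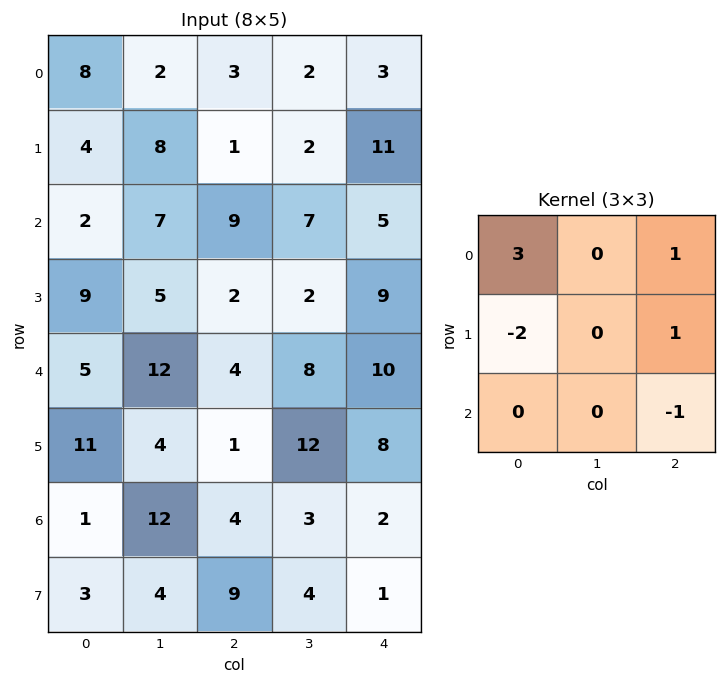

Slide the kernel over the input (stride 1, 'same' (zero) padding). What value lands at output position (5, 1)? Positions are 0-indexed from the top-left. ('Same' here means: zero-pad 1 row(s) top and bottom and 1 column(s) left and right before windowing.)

-6

The receptive field on the zero-padded input at this output position is [5 12 4 / 11 4 1 / 1 12 4]. Elementwise product with the kernel and sum: 5·3 + 4·1 + 11·-2 + 1·1 + 4·-1.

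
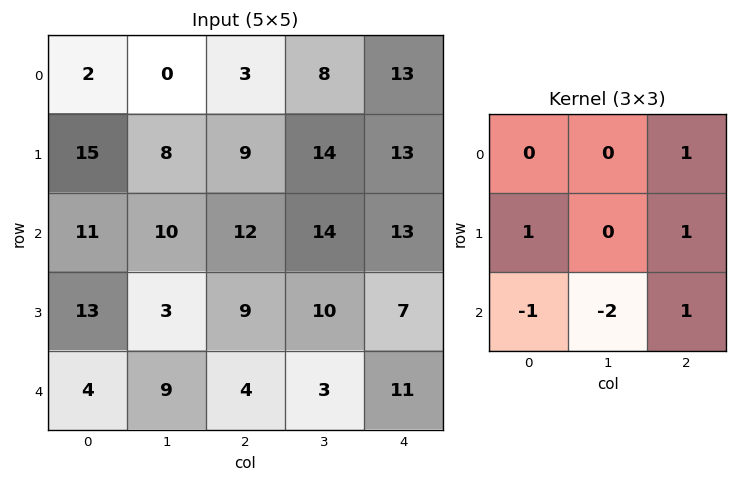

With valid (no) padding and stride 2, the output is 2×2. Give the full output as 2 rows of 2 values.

Output[0,0]: The receptive field on the input at this output position is [2 0 3 / 15 8 9 / 11 10 12]. Elementwise product with the kernel and sum: 3·1 + 15·1 + 9·1 + 11·-1 + 10·-2 + 12·1.
Output[0,1]: The receptive field on the input at this output position is [3 8 13 / 9 14 13 / 12 14 13]. Elementwise product with the kernel and sum: 13·1 + 9·1 + 13·1 + 12·-1 + 14·-2 + 13·1.

8 8
16 30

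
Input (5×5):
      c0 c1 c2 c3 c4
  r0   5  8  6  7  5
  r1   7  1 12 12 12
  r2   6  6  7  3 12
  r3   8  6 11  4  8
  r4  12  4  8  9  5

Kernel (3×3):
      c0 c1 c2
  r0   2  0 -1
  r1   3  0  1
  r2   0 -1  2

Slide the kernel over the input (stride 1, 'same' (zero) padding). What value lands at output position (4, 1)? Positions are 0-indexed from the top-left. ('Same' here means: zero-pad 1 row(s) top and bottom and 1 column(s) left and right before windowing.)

49

The receptive field on the zero-padded input at this output position is [8 6 11 / 12 4 8 / 0 0 0]. Elementwise product with the kernel and sum: 8·2 + 11·-1 + 12·3 + 8·1 + 0·-1 + 0·2.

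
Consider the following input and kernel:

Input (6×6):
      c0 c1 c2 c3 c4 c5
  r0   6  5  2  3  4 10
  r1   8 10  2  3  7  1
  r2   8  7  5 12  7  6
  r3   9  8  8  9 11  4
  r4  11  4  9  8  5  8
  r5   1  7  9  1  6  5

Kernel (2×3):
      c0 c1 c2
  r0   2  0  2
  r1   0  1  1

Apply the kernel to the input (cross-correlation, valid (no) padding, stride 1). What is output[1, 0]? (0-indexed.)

32

The receptive field on the input at this output position is [8 10 2 / 8 7 5]. Elementwise product with the kernel and sum: 8·2 + 2·2 + 7·1 + 5·1.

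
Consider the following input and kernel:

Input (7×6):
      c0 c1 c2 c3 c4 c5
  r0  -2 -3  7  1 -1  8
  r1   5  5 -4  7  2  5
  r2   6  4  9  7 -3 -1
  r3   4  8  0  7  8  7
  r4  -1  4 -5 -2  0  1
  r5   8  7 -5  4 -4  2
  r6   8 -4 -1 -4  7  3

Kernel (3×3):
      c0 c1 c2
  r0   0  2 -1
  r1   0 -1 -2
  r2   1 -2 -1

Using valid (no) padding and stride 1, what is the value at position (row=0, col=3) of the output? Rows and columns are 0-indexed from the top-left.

-8

The receptive field on the input at this output position is [1 -1 8 / 7 2 5 / 7 -3 -1]. Elementwise product with the kernel and sum: -1·2 + 8·-1 + 2·-1 + 5·-2 + 7·1 + -3·-2 + -1·-1.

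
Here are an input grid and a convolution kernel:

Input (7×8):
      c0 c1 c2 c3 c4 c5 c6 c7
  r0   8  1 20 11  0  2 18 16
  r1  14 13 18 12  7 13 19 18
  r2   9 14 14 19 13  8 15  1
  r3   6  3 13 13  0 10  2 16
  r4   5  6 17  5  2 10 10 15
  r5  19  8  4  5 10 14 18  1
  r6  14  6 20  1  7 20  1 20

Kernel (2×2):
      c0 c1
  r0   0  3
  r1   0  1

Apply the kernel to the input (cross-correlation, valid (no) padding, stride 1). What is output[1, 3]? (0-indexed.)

34

The receptive field on the input at this output position is [12 7 / 19 13]. Elementwise product with the kernel and sum: 7·3 + 13·1.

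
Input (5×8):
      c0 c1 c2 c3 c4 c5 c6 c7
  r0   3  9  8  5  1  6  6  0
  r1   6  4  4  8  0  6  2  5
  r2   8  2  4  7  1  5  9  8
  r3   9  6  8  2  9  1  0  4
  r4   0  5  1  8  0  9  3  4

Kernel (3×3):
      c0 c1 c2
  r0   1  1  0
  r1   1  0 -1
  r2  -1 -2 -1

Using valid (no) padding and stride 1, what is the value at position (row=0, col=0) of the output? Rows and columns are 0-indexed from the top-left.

-2

The receptive field on the input at this output position is [3 9 8 / 6 4 4 / 8 2 4]. Elementwise product with the kernel and sum: 3·1 + 9·1 + 6·1 + 4·-1 + 8·-1 + 2·-2 + 4·-1.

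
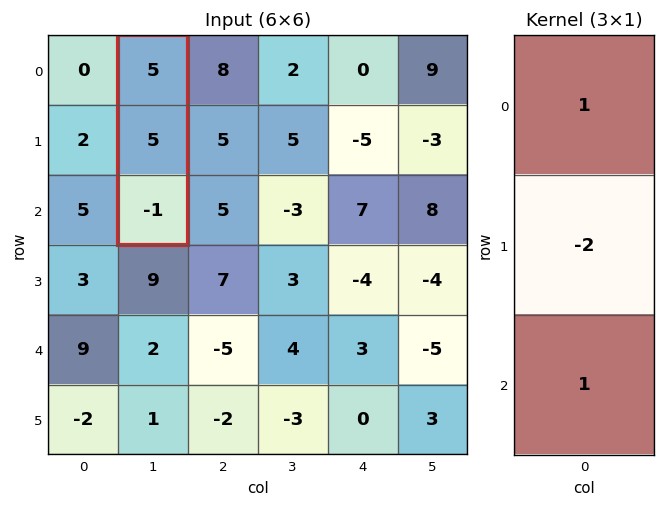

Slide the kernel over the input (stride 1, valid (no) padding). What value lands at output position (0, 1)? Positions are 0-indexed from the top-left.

-6

The receptive field on the input at this output position is [5 / 5 / -1]. Elementwise product with the kernel and sum: 5·1 + 5·-2 + -1·1.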